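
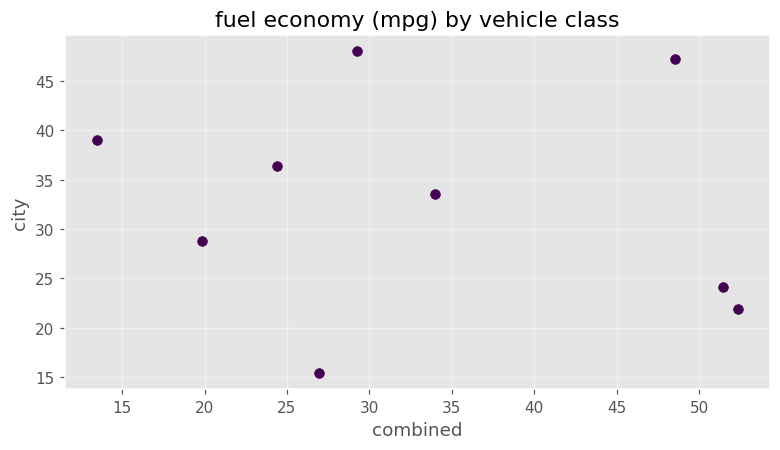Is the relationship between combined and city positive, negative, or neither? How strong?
Points are roughly uncorrelated; weak (|r| ≈ 0.2).

no clear correlation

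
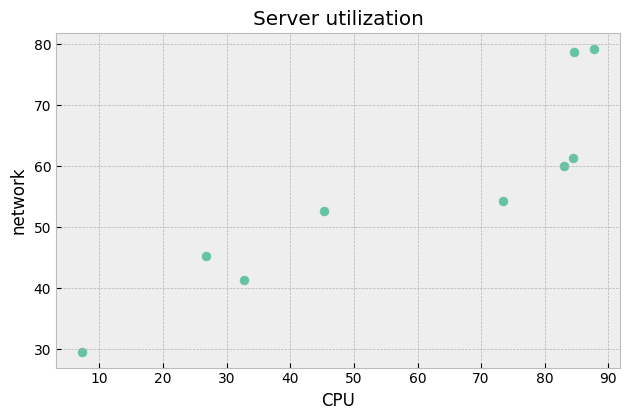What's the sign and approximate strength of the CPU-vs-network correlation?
Points are positively correlated; strong (|r| ≈ 0.9).

positive, strong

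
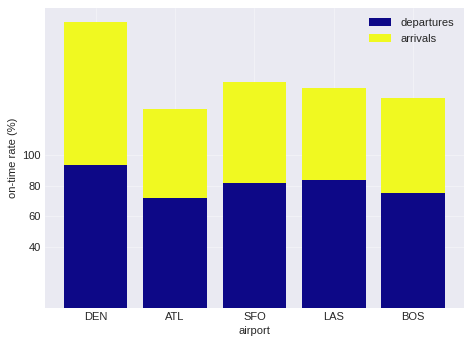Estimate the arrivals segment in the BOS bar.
≈ 60

arrivals top ≈ 140, bottom ≈ 80; segment ≈ 60.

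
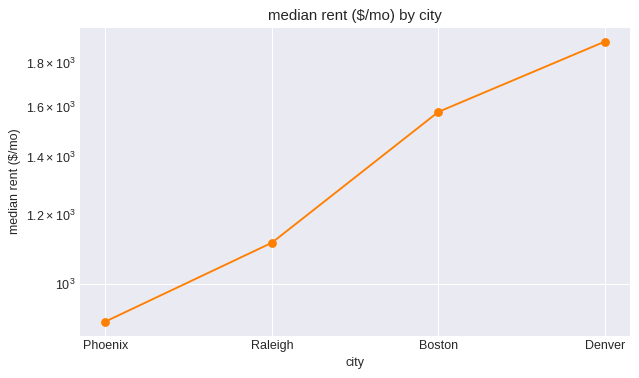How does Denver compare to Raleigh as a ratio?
≈ 1.73×

Denver ≈ 1900, Raleigh ≈ 1100; 1900/1100 ≈ 1.73.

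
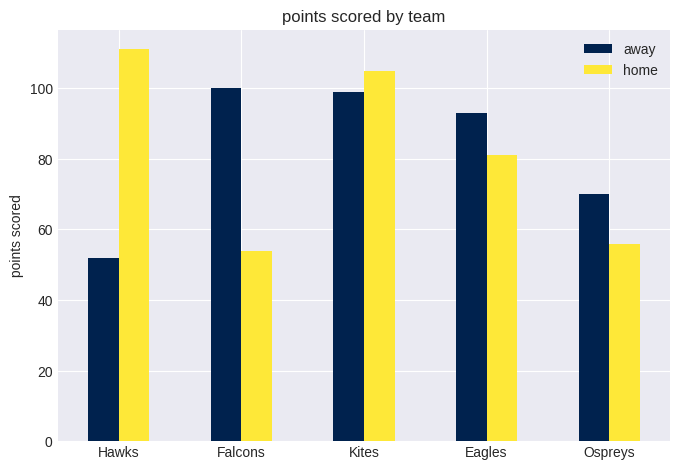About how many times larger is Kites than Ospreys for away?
≈ 1.43×

Kites ≈ 100, Ospreys ≈ 70; 100/70 ≈ 1.43.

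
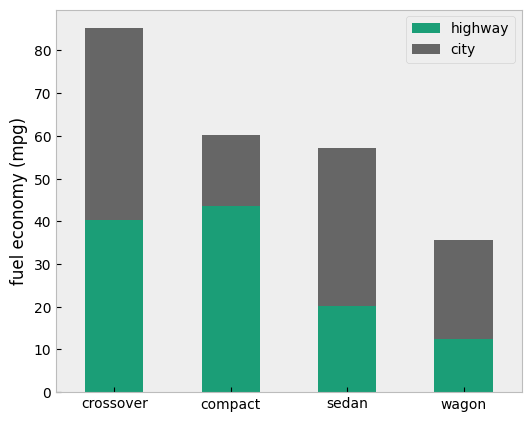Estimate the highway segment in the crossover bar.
≈ 40

highway top ≈ 40, bottom ≈ 0; segment ≈ 40.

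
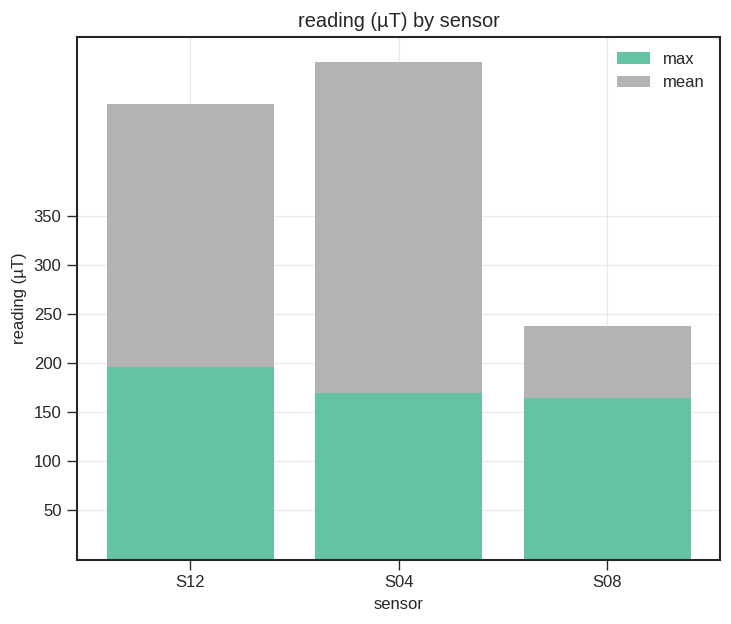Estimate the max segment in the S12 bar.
≈ 200

max top ≈ 200, bottom ≈ 0; segment ≈ 200.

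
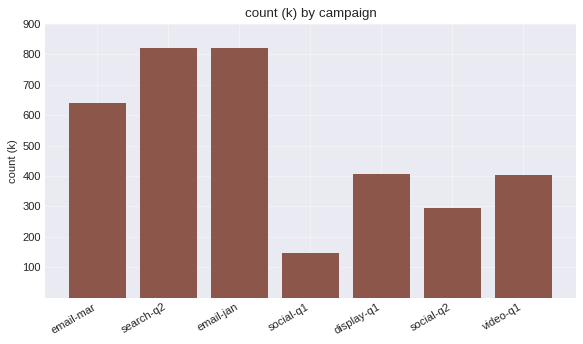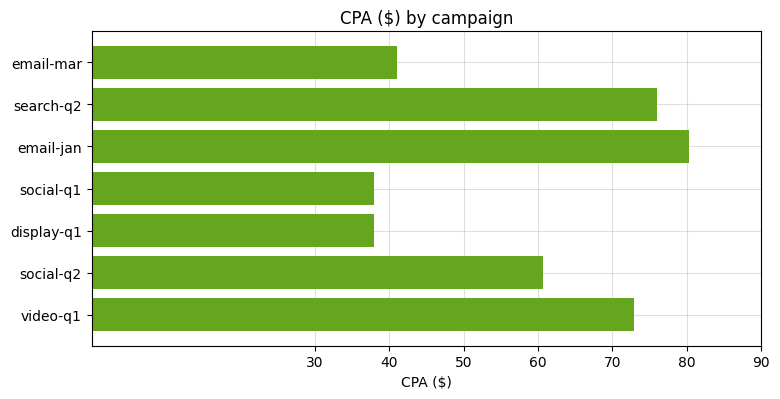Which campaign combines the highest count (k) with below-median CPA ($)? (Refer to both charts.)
email-mar

Chart 2 median CPA ($) ≈ 60; below-median campaigns: email-mar, social-q1, display-q1. Among those, email-mar has the highest count (k) (≈ 600).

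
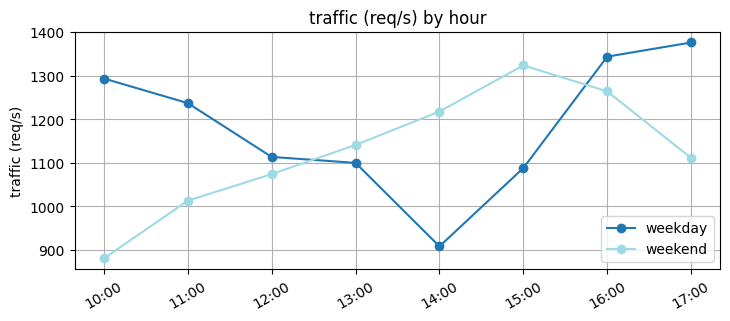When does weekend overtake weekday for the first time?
12:00: weekend ≈ 1050 vs weekday ≈ 1100 (not yet); 13:00: weekend ≈ 1150 vs weekday ≈ 1100 (first crossover).

13:00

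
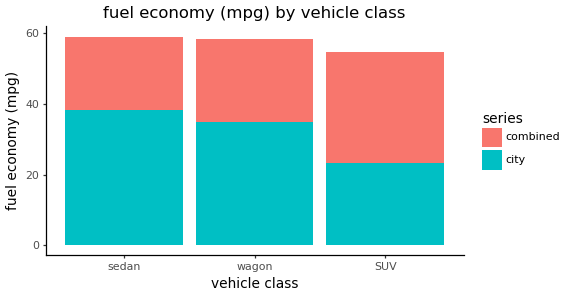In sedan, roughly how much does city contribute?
≈ 40

city top ≈ 40, bottom ≈ 0; segment ≈ 40.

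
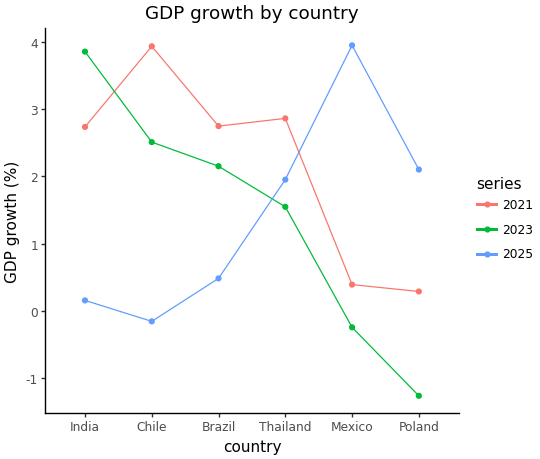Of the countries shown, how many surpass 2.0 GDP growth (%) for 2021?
4

Above 2.0: India, Chile, Brazil, Thailand.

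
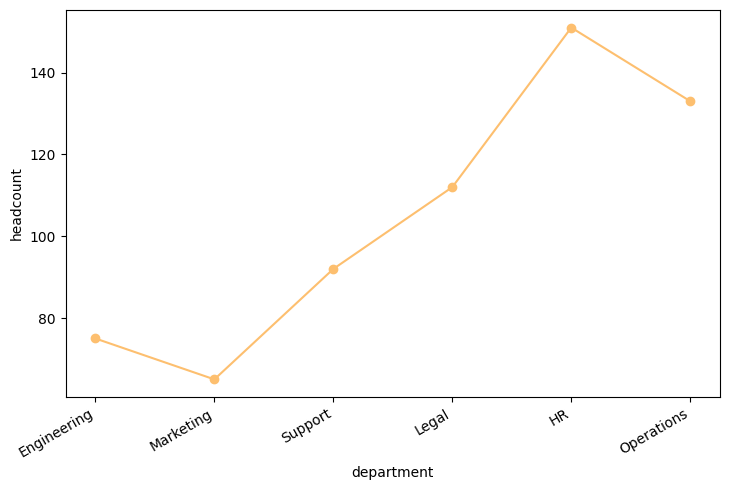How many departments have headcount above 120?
2

Above 120: HR, Operations.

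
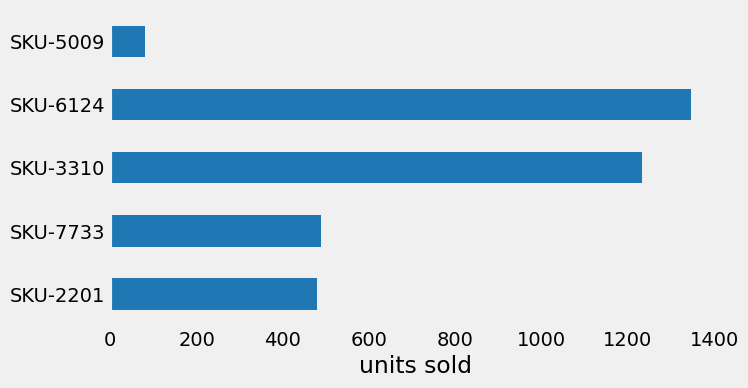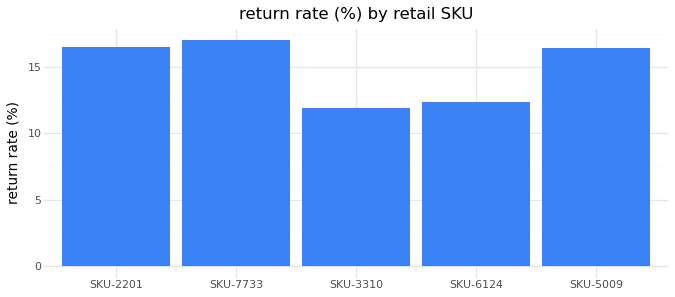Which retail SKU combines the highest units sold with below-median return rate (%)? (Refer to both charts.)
SKU-6124

Chart 2 median return rate (%) ≈ 16; below-median retail SKUs: SKU-3310, SKU-6124. Among those, SKU-6124 has the highest units sold (≈ 1400).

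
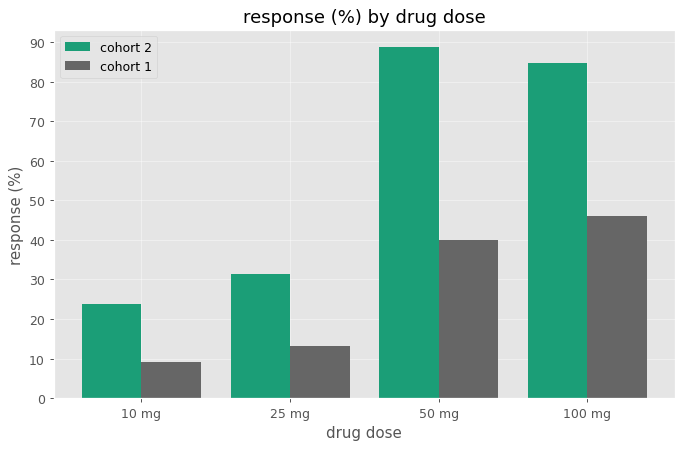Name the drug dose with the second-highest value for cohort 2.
100 mg

Top 3 for cohort 2: 50 mg ≈ 90, 100 mg ≈ 80, 25 mg ≈ 30.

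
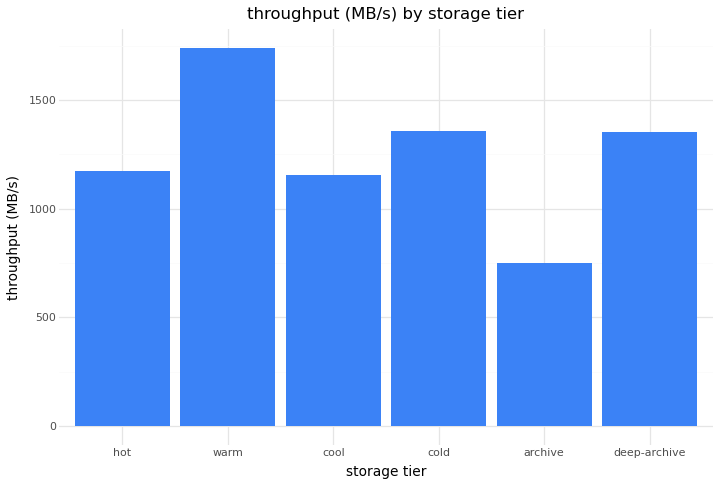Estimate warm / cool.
warm ≈ 1800, cool ≈ 1200; 1800/1200 ≈ 1.5.

≈ 1.5×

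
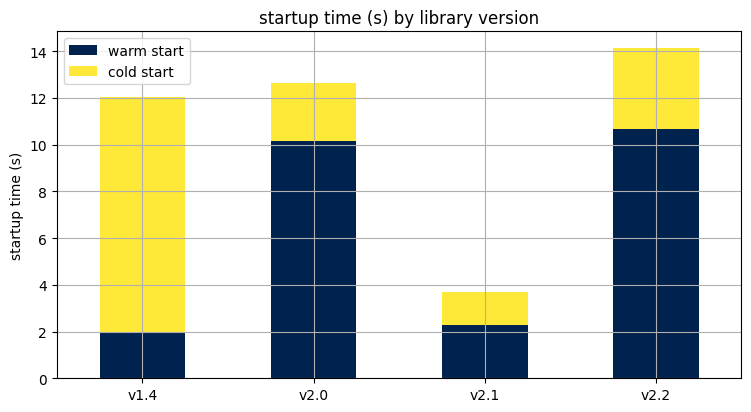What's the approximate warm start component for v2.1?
warm start top ≈ 2, bottom ≈ 0; segment ≈ 2.

≈ 2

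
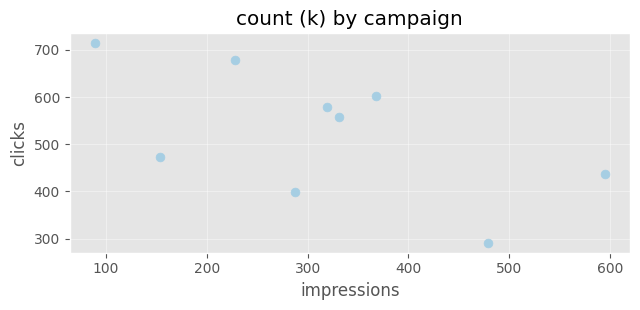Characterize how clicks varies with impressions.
Points are negatively correlated; moderate (|r| ≈ 0.6).

negative, moderate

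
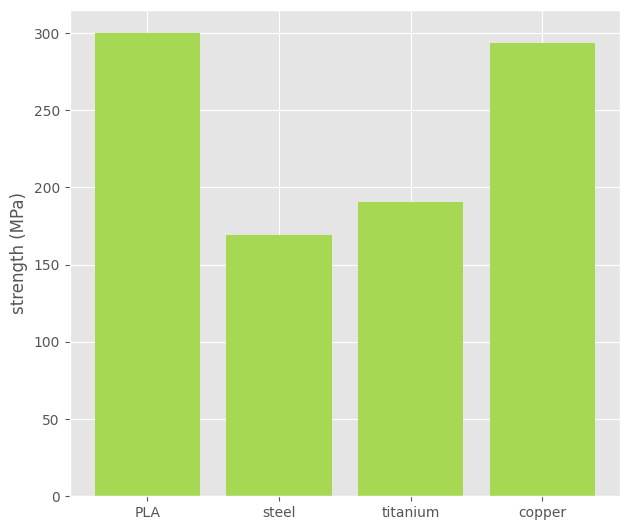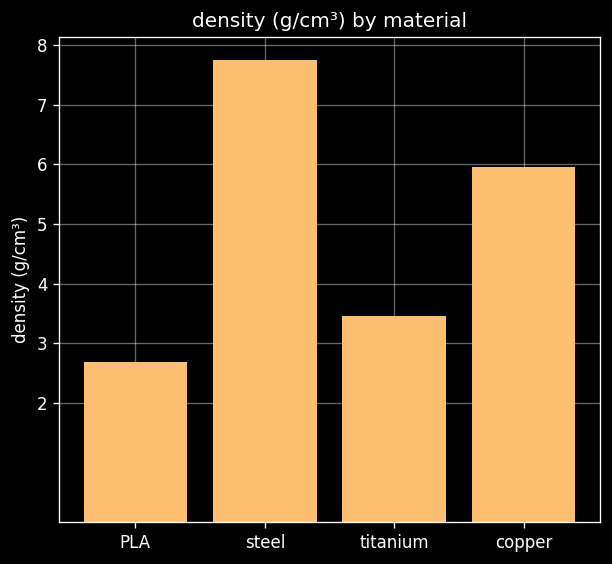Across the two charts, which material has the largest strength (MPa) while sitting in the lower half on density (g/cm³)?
PLA

Chart 2 median density (g/cm³) ≈ 5; below-median materials: PLA, titanium. Among those, PLA has the highest strength (MPa) (≈ 300).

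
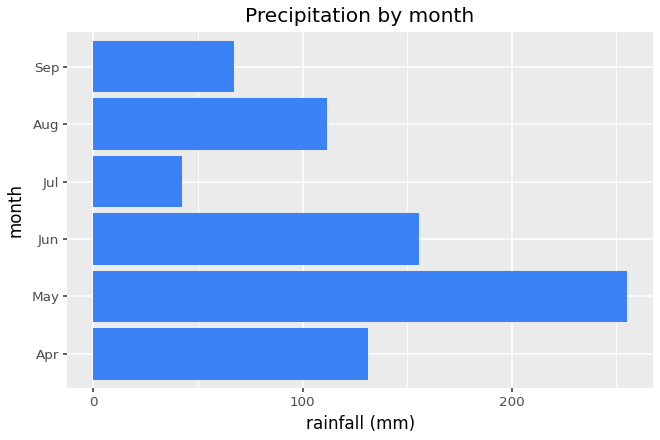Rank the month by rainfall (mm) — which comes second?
Jun

Top 3: May ≈ 250, Jun ≈ 150, Apr ≈ 125.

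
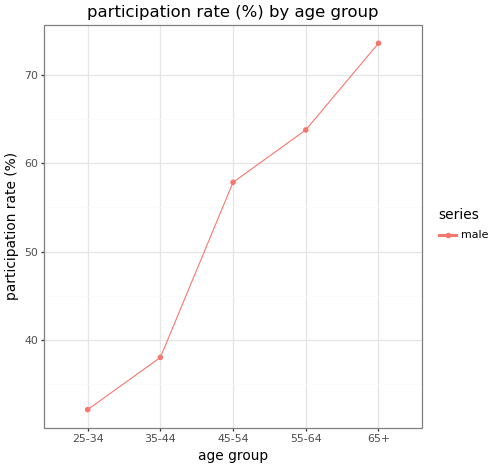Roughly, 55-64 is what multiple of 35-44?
55-64 ≈ 65, 35-44 ≈ 40; 65/40 ≈ 1.62.

≈ 1.62×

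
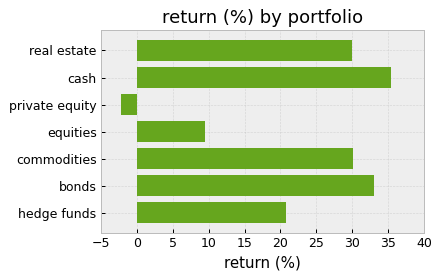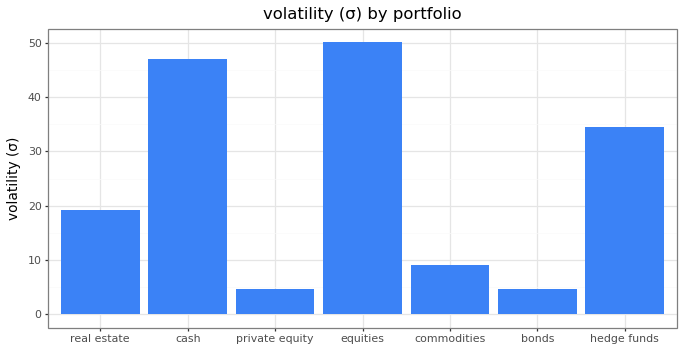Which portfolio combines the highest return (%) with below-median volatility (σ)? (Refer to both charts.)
bonds

Chart 2 median volatility (σ) ≈ 20; below-median portfolios: private equity, commodities, bonds. Among those, bonds has the highest return (%) (≈ 35).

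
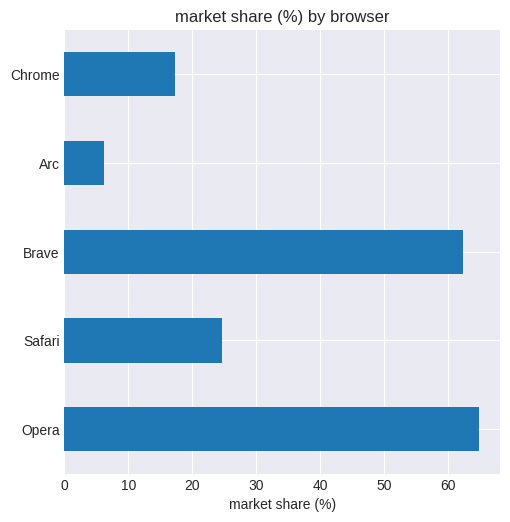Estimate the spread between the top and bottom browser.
Max Opera ≈ 60, min Arc ≈ 10; range ≈ 50.

≈ 50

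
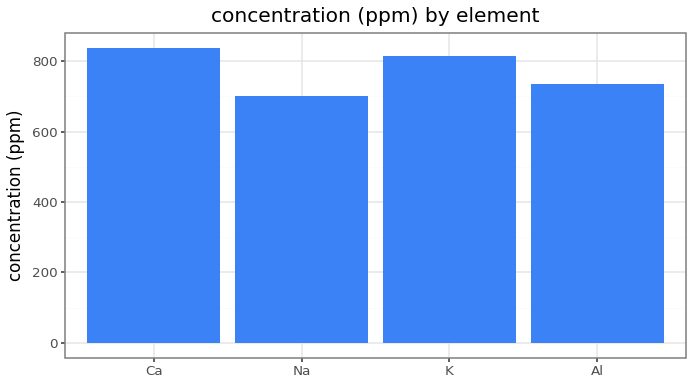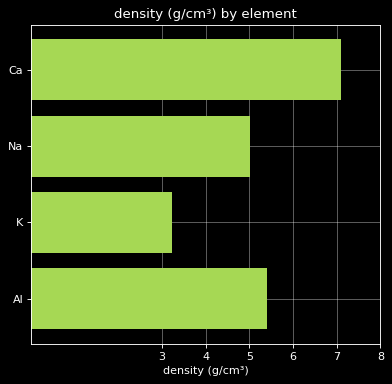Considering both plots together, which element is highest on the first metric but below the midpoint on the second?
Chart 2 median density (g/cm³) ≈ 5; below-median elements: Na, K. Among those, K has the highest concentration (ppm) (≈ 800).

K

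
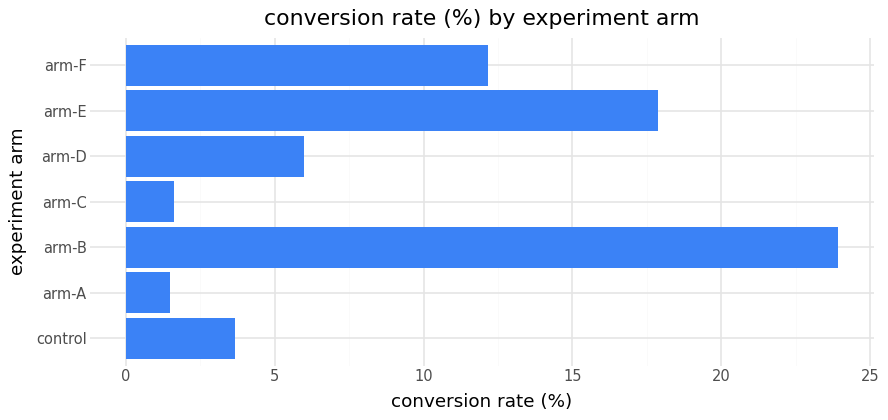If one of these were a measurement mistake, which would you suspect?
arm-B ≈ 24; the rest sit between ≈ 2 and ≈ 18.

arm-B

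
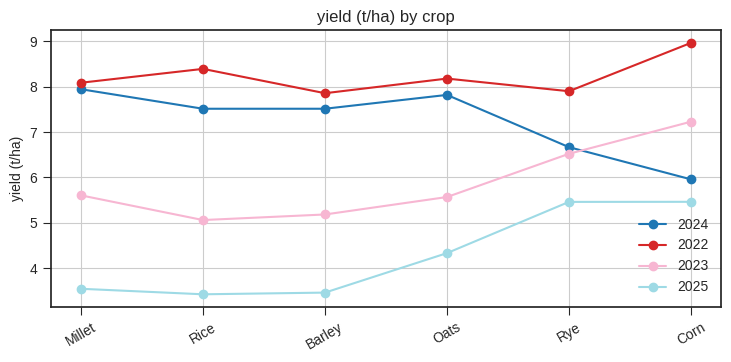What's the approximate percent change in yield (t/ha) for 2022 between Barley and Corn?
≈ +12.5%

Barley ≈ 8.0, Corn ≈ 9.0; (9.0 − 8.0) / 8.0 ≈ +12.5%.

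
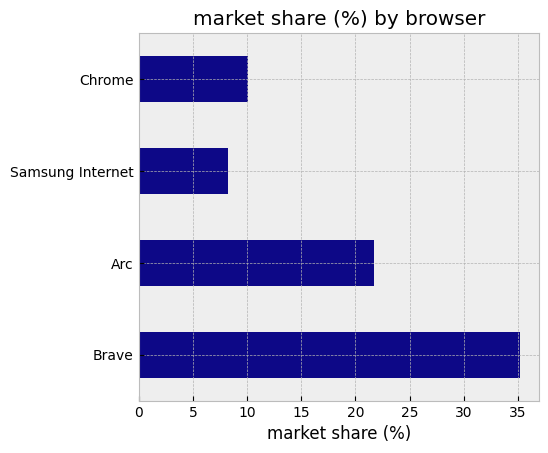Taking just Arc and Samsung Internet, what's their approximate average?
≈ 15

(20 + 10) / 2 ≈ 15.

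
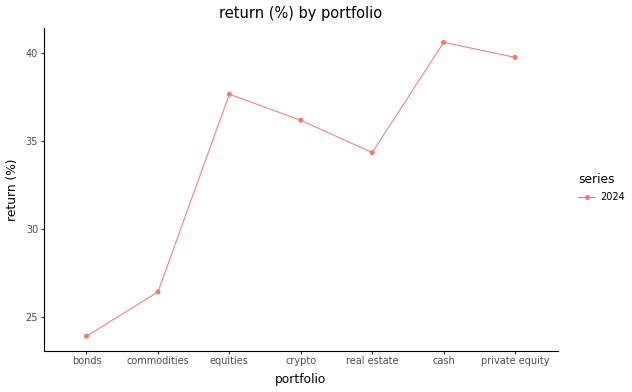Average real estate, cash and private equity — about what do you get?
(34 + 40 + 40) / 3 ≈ 38.

≈ 38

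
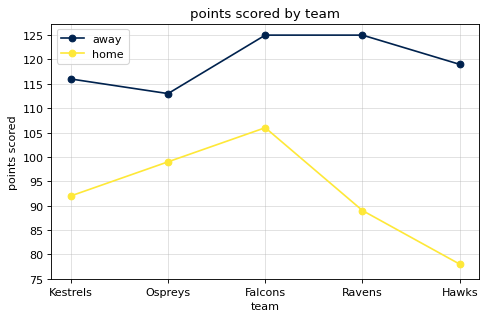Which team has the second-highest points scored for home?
Ospreys

Top 3 for home: Falcons ≈ 105, Ospreys ≈ 100, Kestrels ≈ 90.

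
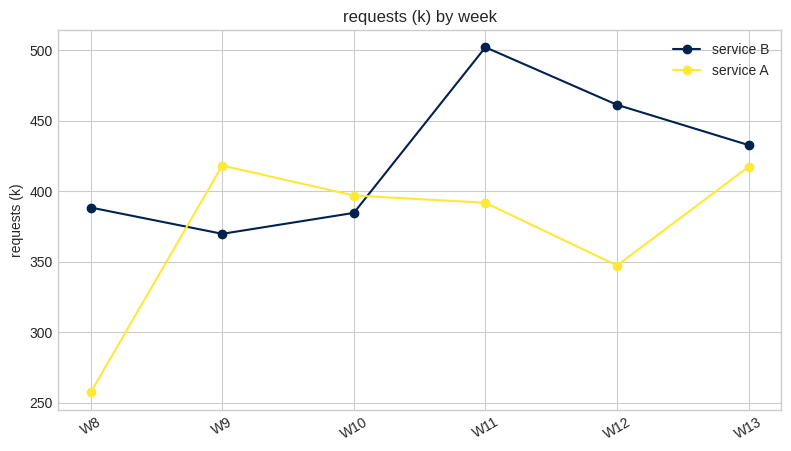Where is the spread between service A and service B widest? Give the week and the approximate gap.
W8, ≈ 150 k

W8: service A ≈ 250, service B ≈ 400 → gap ≈ 150. Next-largest (W12) is only ≈ 100.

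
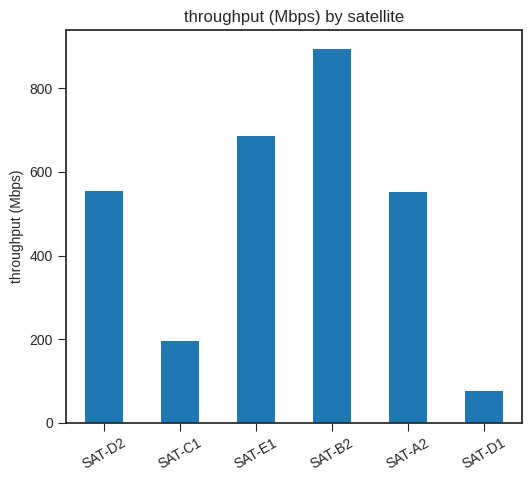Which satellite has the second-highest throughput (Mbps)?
SAT-E1

Top 3: SAT-B2 ≈ 900, SAT-E1 ≈ 700, SAT-D2 ≈ 600.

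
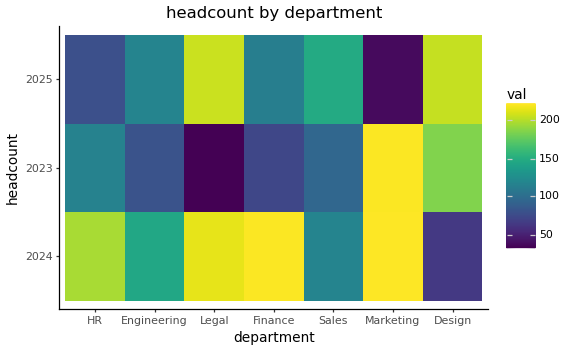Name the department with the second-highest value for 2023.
Design

Top 3 for 2023: Marketing ≈ 220, Design ≈ 180, HR ≈ 120.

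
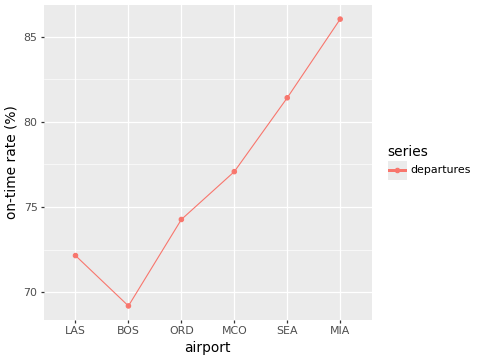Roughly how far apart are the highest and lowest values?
Max MIA ≈ 86, min BOS ≈ 70; range ≈ 16.

≈ 16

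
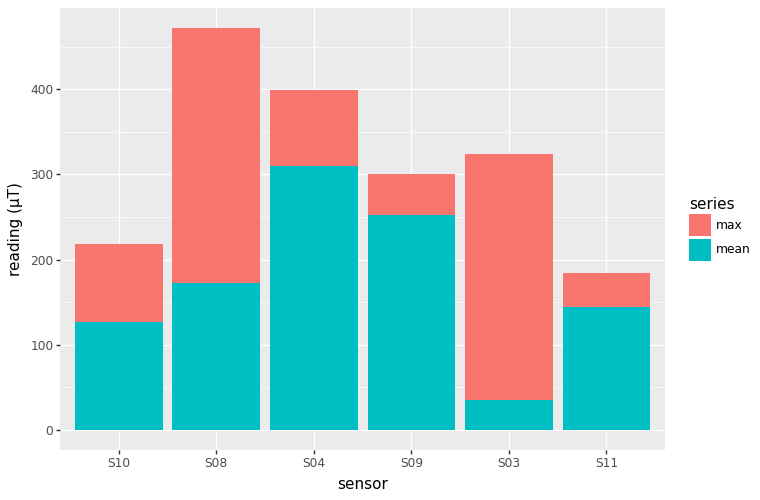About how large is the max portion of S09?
max top ≈ 300, bottom ≈ 250; segment ≈ 50.

≈ 50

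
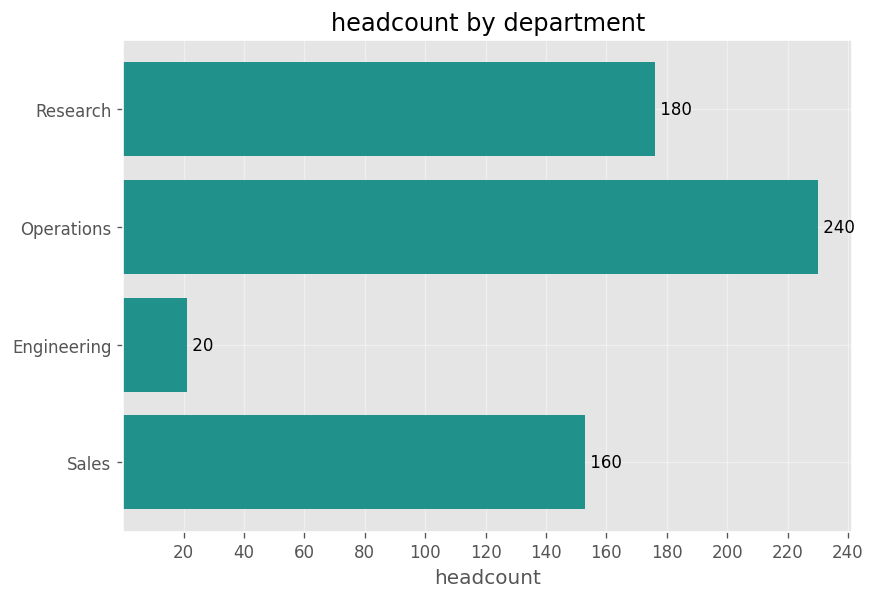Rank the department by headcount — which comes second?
Research

Top 3: Operations ≈ 240, Research ≈ 180, Sales ≈ 160.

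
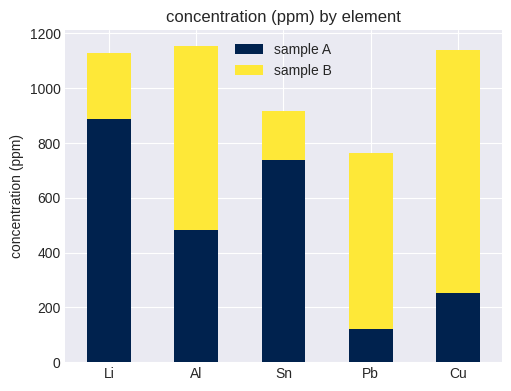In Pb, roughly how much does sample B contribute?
sample B top ≈ 800, bottom ≈ 100; segment ≈ 700.

≈ 700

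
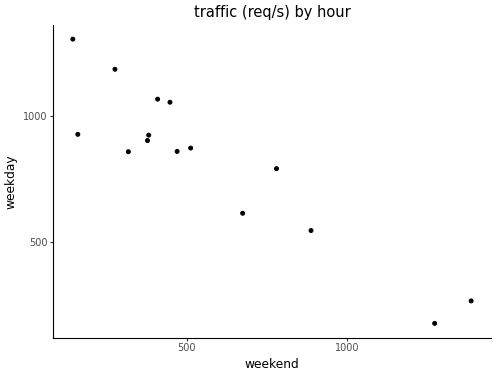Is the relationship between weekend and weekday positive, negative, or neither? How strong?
Points are negatively correlated; strong (|r| ≈ 0.9).

negative, strong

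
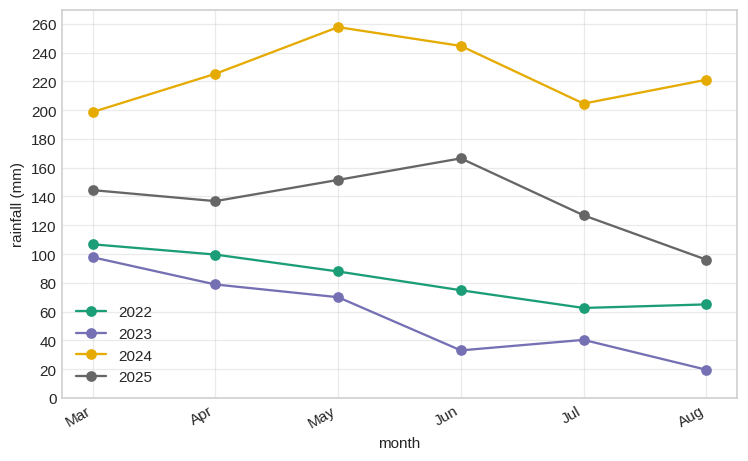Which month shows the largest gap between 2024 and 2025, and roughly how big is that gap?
Aug, ≈ 120 mm

Aug: 2024 ≈ 220, 2025 ≈ 100 → gap ≈ 120. Next-largest (May) is only ≈ 100.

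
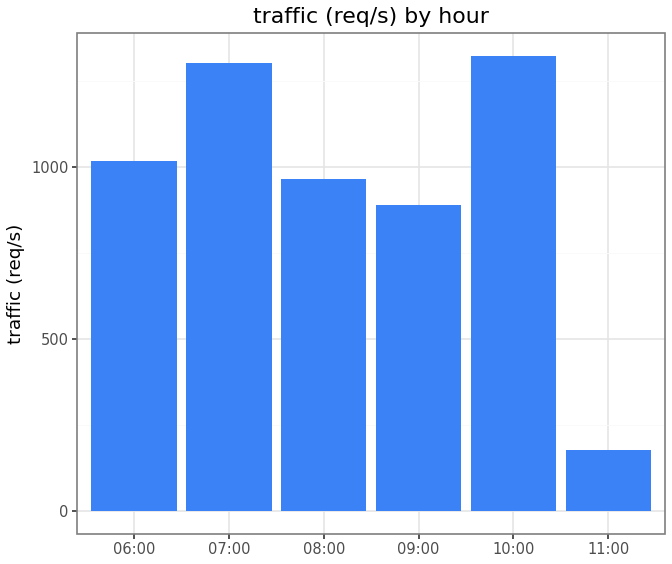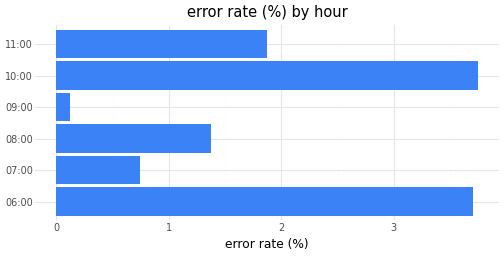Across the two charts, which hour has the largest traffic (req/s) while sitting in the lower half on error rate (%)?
Chart 2 median error rate (%) ≈ 1.5; below-median hours: 07:00, 08:00, 09:00. Among those, 07:00 has the highest traffic (req/s) (≈ 1400).

07:00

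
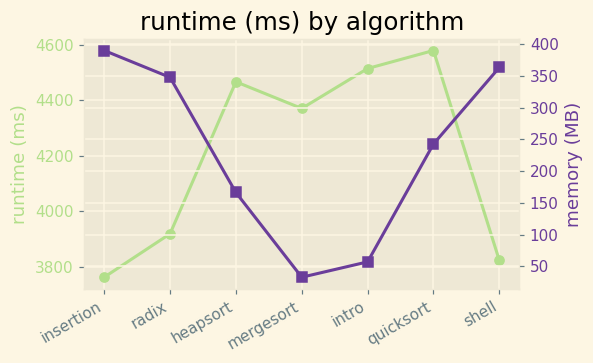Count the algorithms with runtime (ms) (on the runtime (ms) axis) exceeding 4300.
4

Above 4300: heapsort, mergesort, intro, quicksort.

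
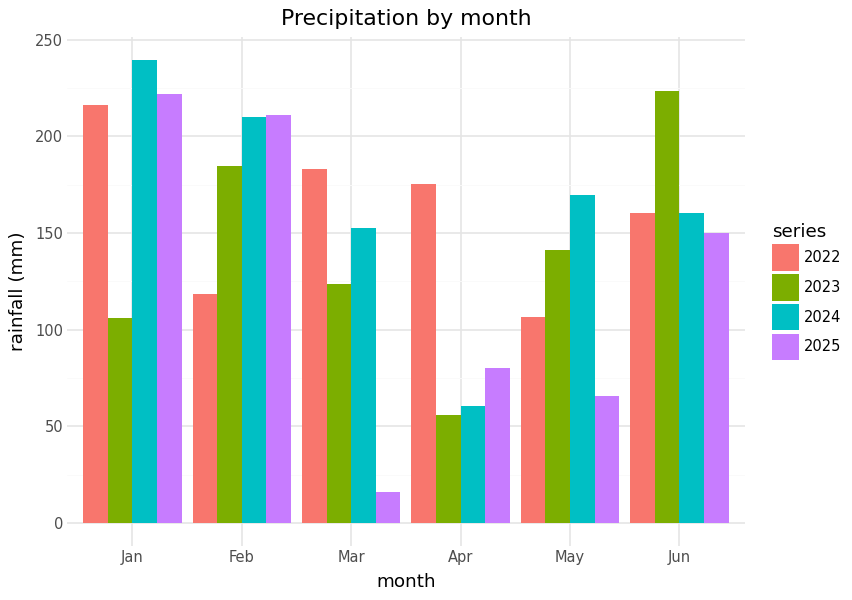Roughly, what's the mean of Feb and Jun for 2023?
(180 + 220) / 2 ≈ 200.

≈ 200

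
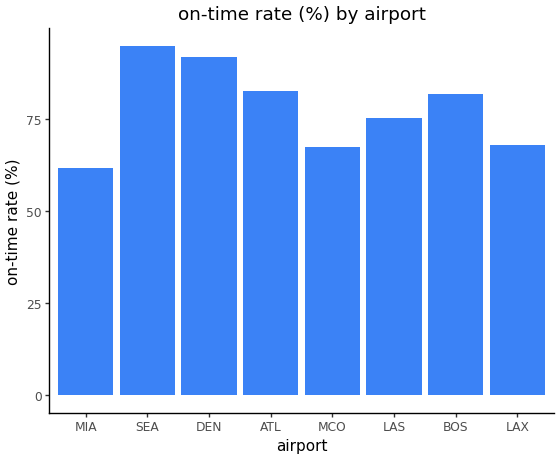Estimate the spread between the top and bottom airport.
≈ 30

Max SEA ≈ 90, min MIA ≈ 60; range ≈ 30.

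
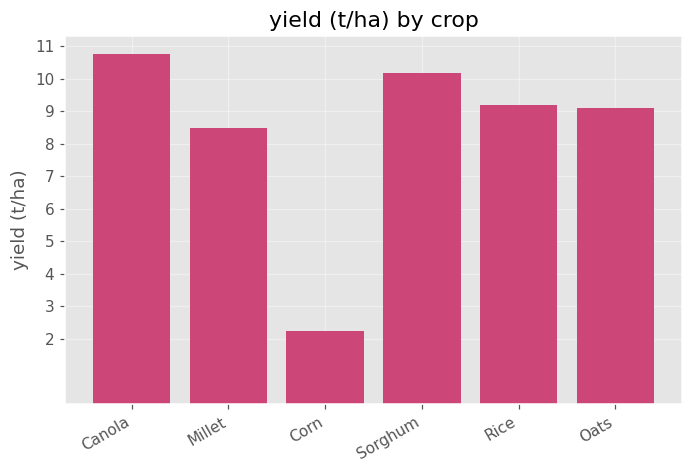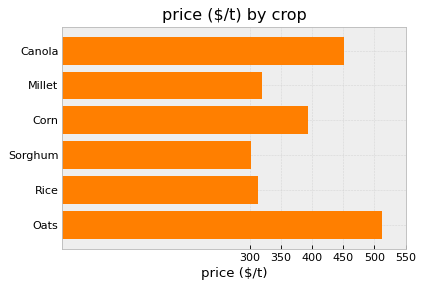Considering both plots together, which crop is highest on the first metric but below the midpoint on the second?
Chart 2 median price ($/t) ≈ 350; below-median crops: Millet, Sorghum, Rice. Among those, Sorghum has the highest yield (t/ha) (≈ 10).

Sorghum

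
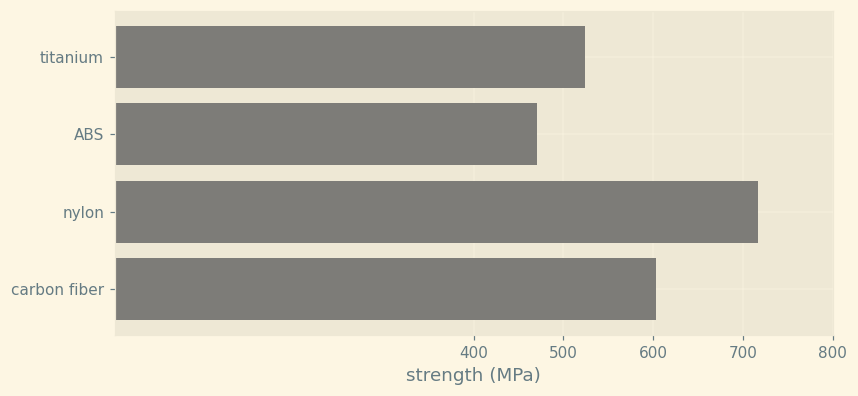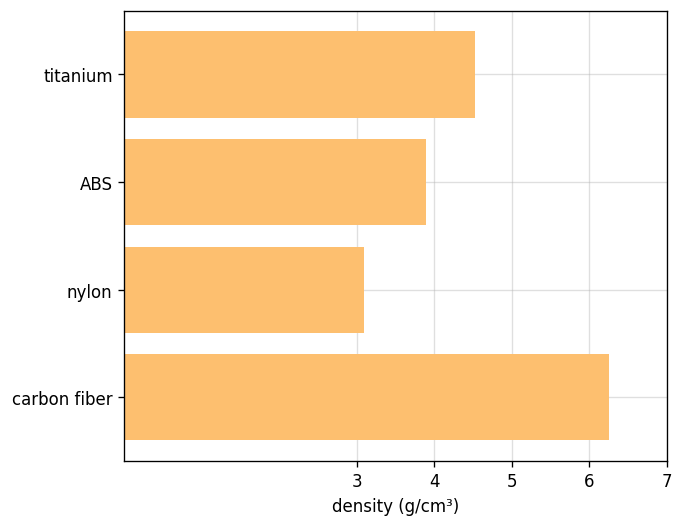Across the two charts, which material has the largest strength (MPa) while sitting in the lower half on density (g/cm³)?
nylon

Chart 2 median density (g/cm³) ≈ 4; below-median materials: ABS, nylon. Among those, nylon has the highest strength (MPa) (≈ 700).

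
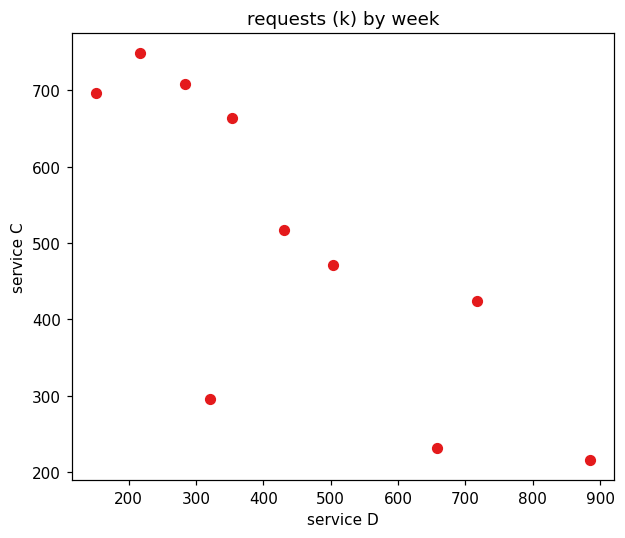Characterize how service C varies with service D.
Points are negatively correlated; strong (|r| ≈ 0.8).

negative, strong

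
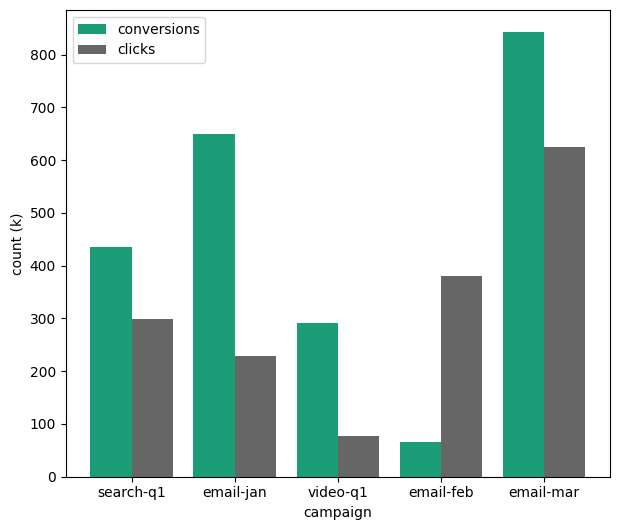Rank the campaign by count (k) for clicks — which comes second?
Top 3 for clicks: email-mar ≈ 600, email-feb ≈ 400, search-q1 ≈ 300.

email-feb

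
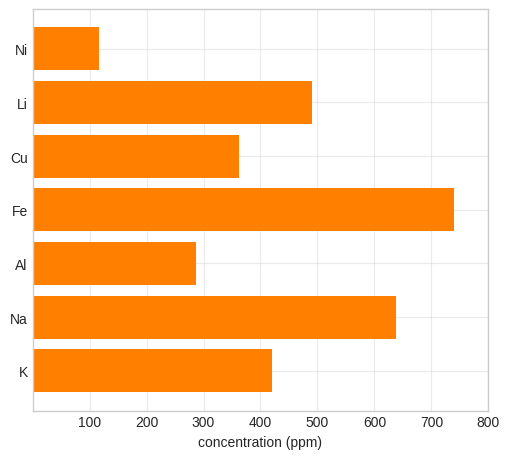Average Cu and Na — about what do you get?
≈ 500

(400 + 600) / 2 ≈ 500.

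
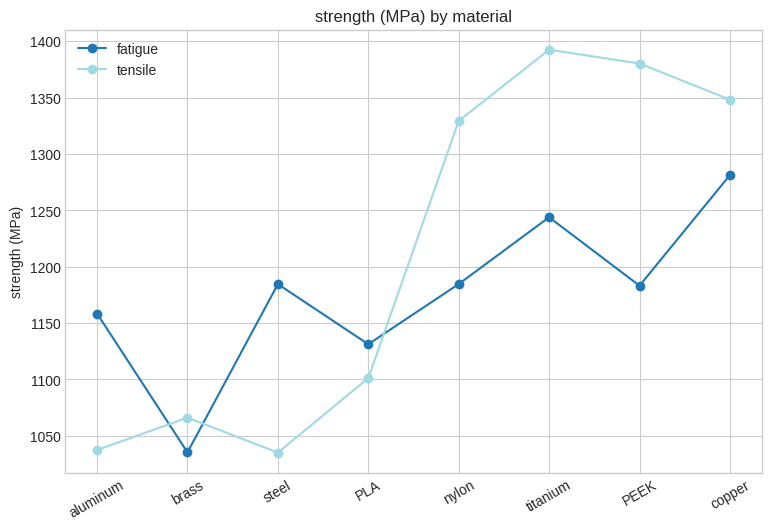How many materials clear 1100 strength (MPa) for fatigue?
Above 1100: aluminum, steel, PLA, nylon, titanium, PEEK, copper.

7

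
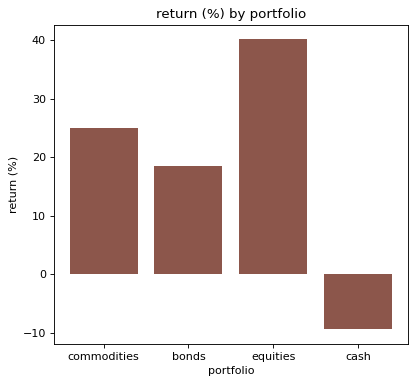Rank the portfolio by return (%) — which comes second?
Top 3: equities ≈ 40, commodities ≈ 25, bonds ≈ 20.

commodities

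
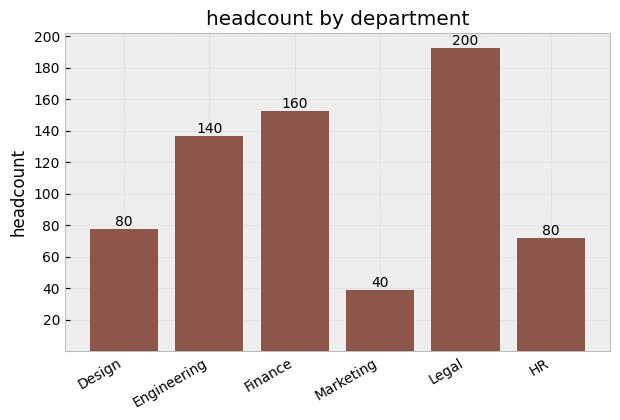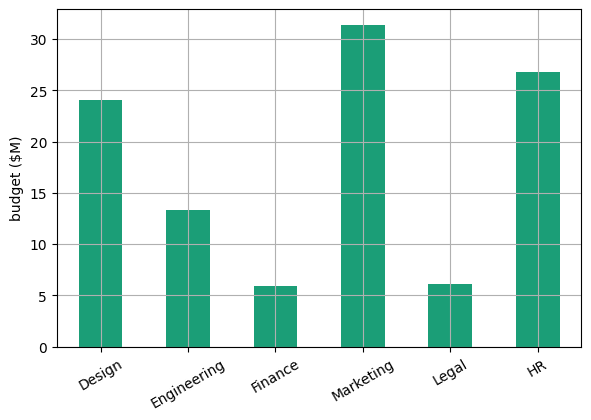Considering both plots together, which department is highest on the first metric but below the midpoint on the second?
Chart 2 median budget ($M) ≈ 20; below-median departments: Engineering, Finance, Legal. Among those, Legal has the highest headcount (≈ 200).

Legal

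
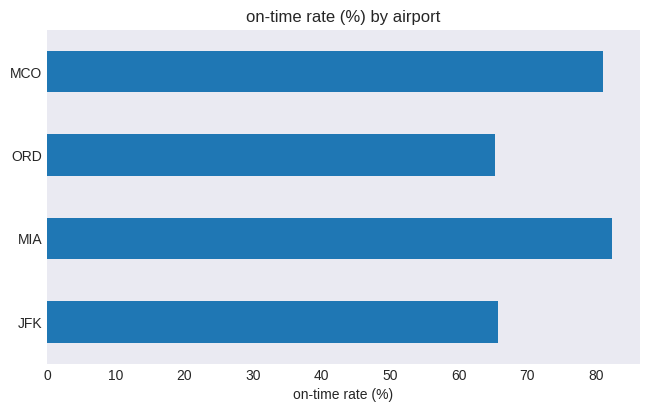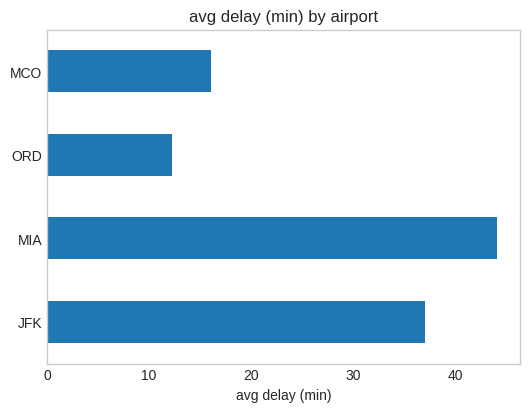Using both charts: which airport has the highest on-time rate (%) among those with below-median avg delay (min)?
Chart 2 median avg delay (min) ≈ 25; below-median airports: ORD, MCO. Among those, MCO has the highest on-time rate (%) (≈ 80).

MCO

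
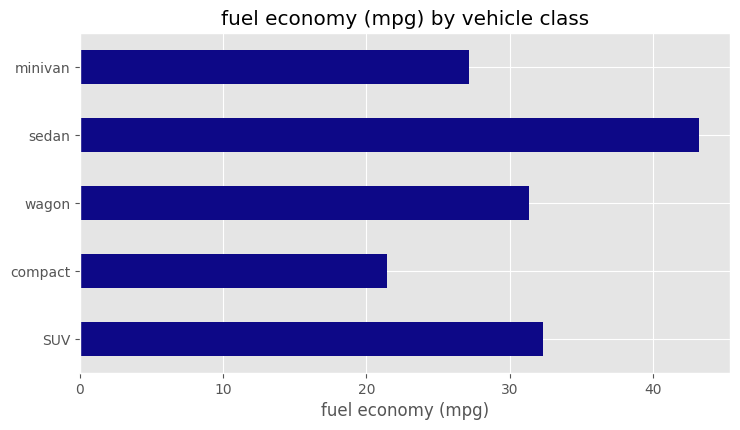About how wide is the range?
Max sedan ≈ 45, min compact ≈ 20; range ≈ 25.

≈ 25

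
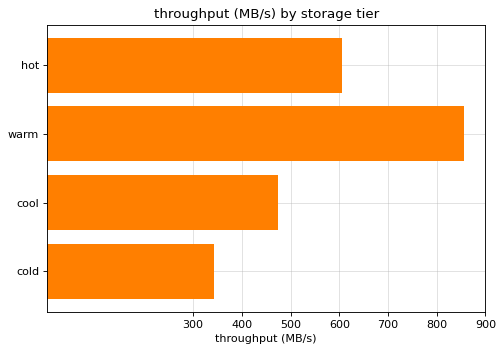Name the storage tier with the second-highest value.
Top 3: warm ≈ 900, hot ≈ 600, cool ≈ 500.

hot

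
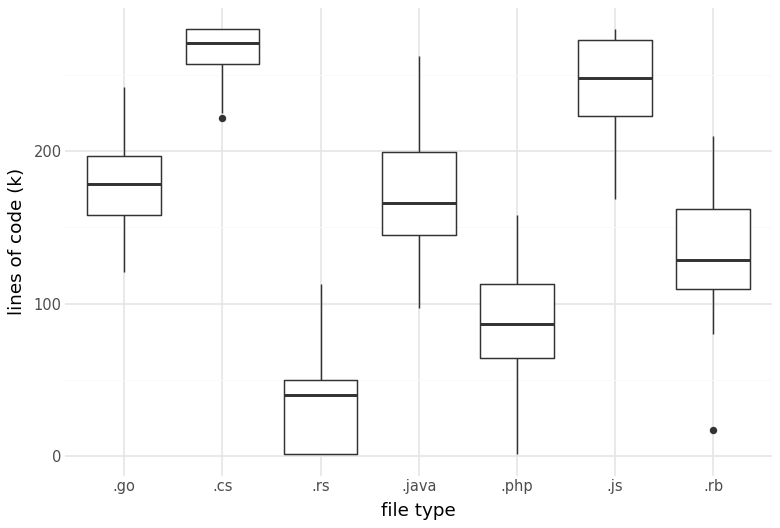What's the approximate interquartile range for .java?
Q3 ≈ 200, Q1 ≈ 150; IQR ≈ 50.

≈ 50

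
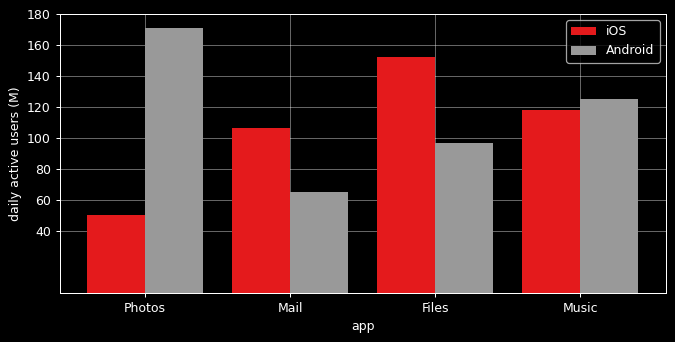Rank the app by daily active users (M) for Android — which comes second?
Top 3 for Android: Photos ≈ 180, Music ≈ 120, Files ≈ 100.

Music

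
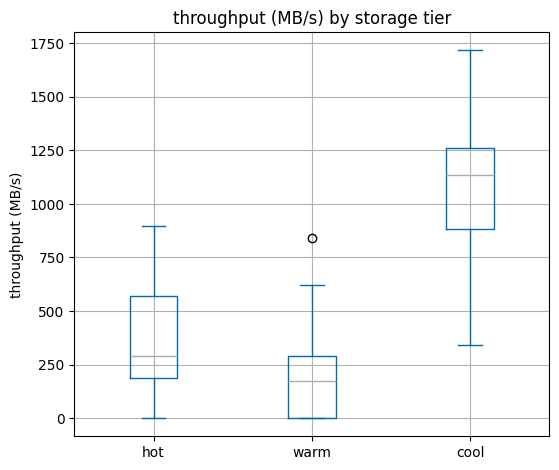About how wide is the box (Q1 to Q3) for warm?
≈ 300

Q3 ≈ 300, Q1 ≈ 0; IQR ≈ 300.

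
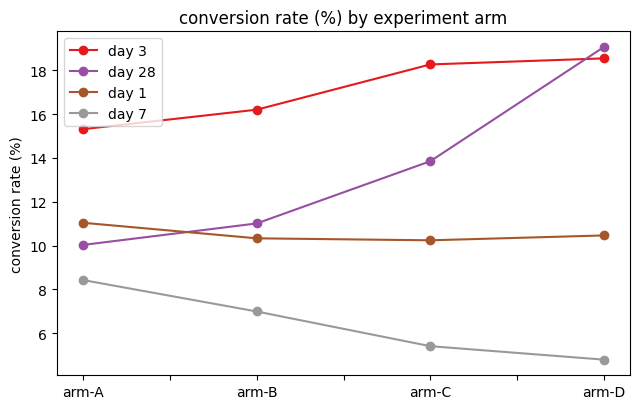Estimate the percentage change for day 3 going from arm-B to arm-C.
arm-B ≈ 16, arm-C ≈ 18; (18 − 16) / 16 ≈ +12.5%.

≈ +12.5%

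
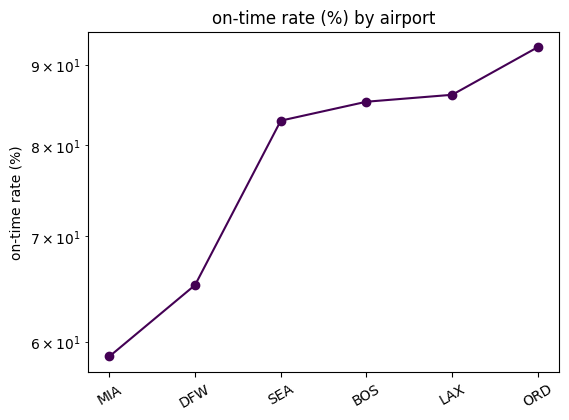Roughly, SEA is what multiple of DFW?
SEA ≈ 85, DFW ≈ 65; 85/65 ≈ 1.31.

≈ 1.31×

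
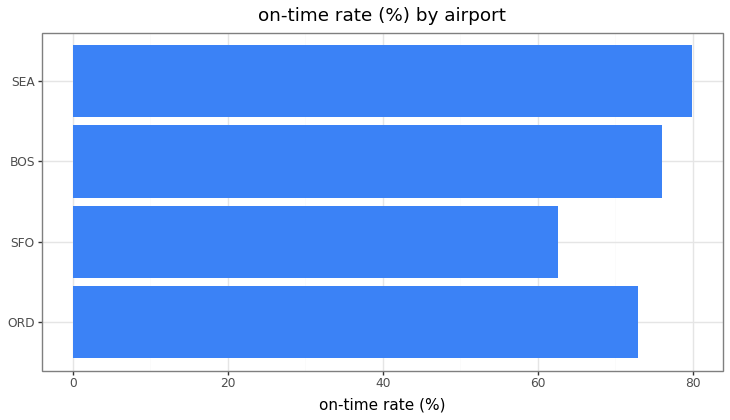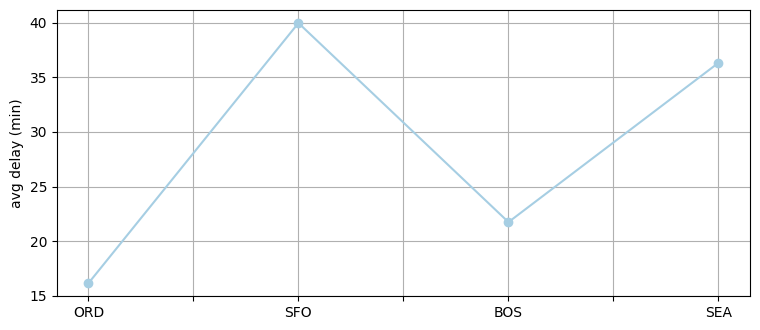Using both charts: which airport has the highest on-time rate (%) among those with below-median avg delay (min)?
Chart 2 median avg delay (min) ≈ 30; below-median airports: ORD, BOS. Among those, BOS has the highest on-time rate (%) (≈ 80).

BOS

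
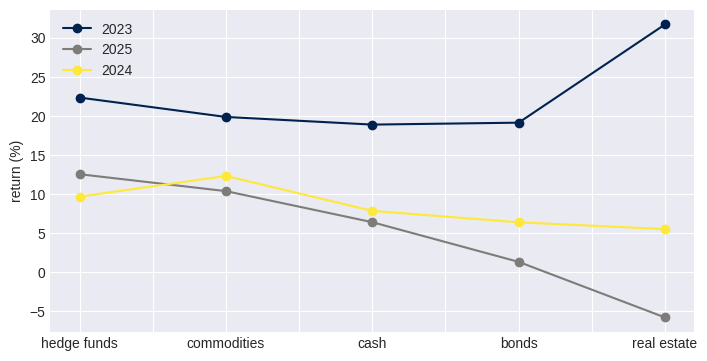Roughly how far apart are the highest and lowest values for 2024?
≈ 5

Max commodities ≈ 10, min real estate ≈ 5; range ≈ 5.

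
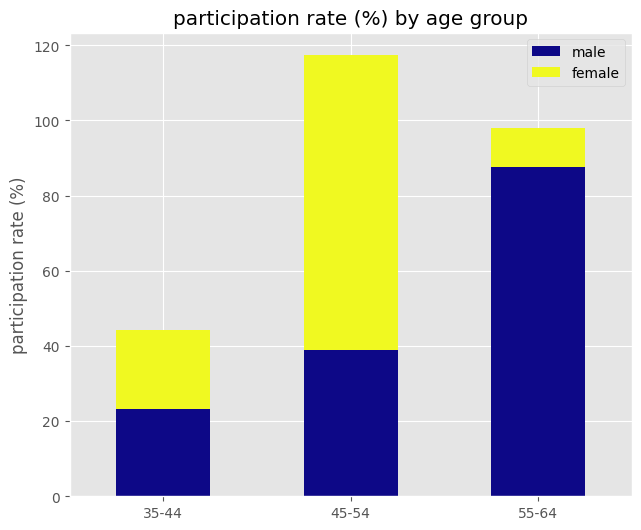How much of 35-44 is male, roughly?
≈ 20

male top ≈ 20, bottom ≈ 0; segment ≈ 20.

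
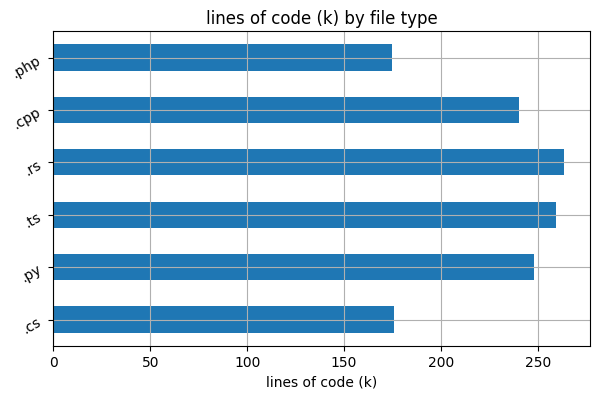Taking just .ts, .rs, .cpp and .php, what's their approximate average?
≈ 238

(250 + 275 + 250 + 175) / 4 ≈ 238.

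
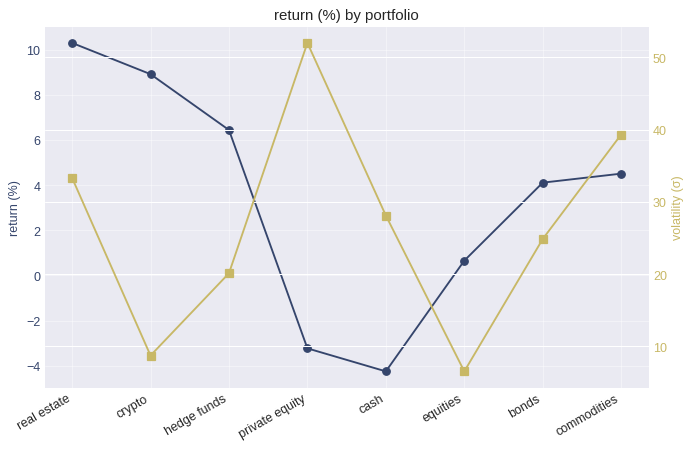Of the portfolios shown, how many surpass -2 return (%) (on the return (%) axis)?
6

Above -2: real estate, crypto, hedge funds, equities, bonds, commodities.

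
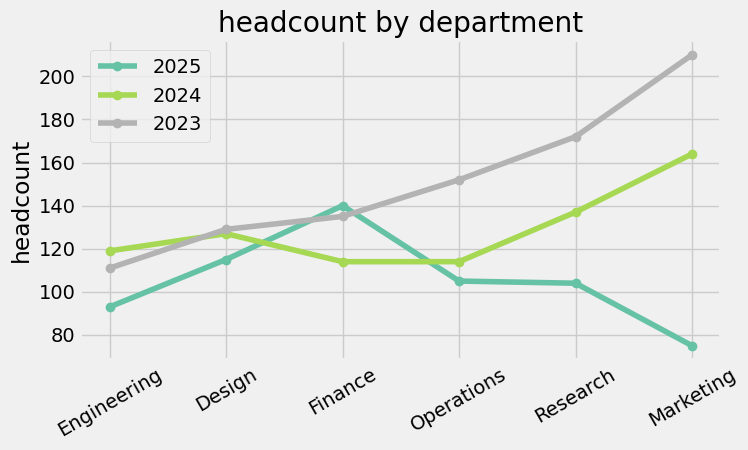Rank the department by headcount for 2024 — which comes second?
Research

Top 3 for 2024: Marketing ≈ 160, Research ≈ 140, Design ≈ 120.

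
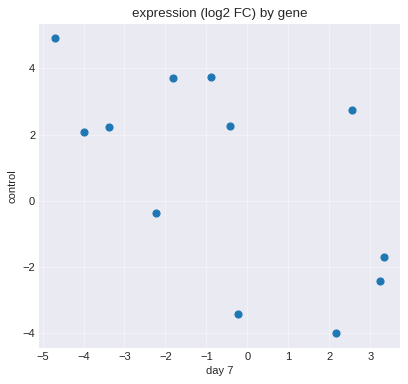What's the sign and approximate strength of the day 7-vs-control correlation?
Points are negatively correlated; moderate (|r| ≈ 0.6).

negative, moderate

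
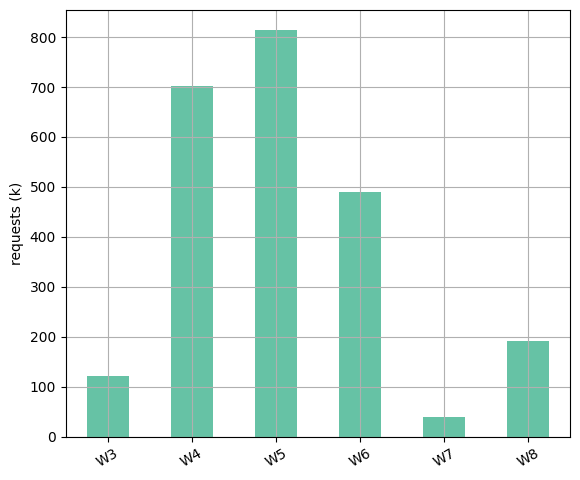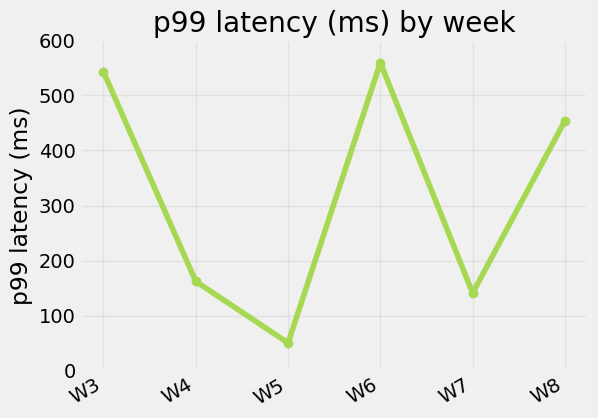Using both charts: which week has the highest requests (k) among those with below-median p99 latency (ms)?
Chart 2 median p99 latency (ms) ≈ 300; below-median weeks: W4, W5, W7. Among those, W5 has the highest requests (k) (≈ 800).

W5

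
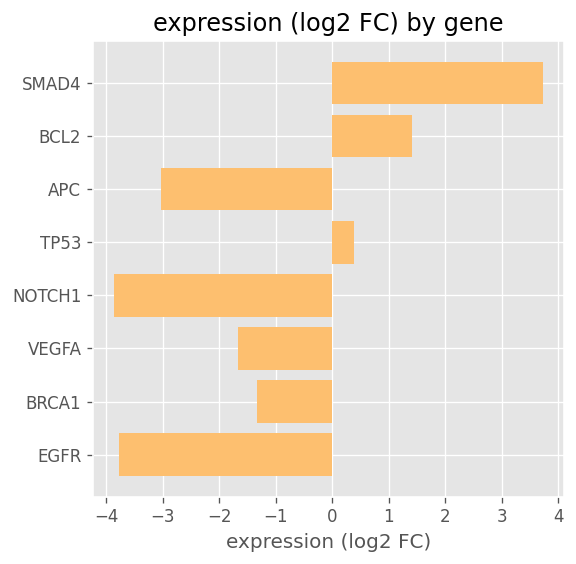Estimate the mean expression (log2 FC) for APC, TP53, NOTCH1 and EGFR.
(-3 + 0 + -4 + -4) / 4 ≈ -3.

≈ -3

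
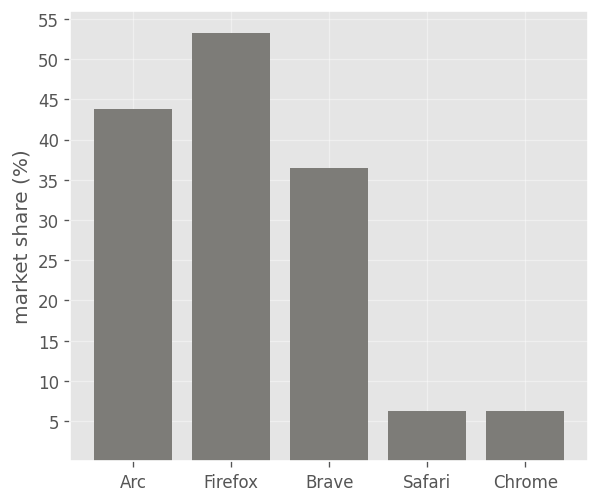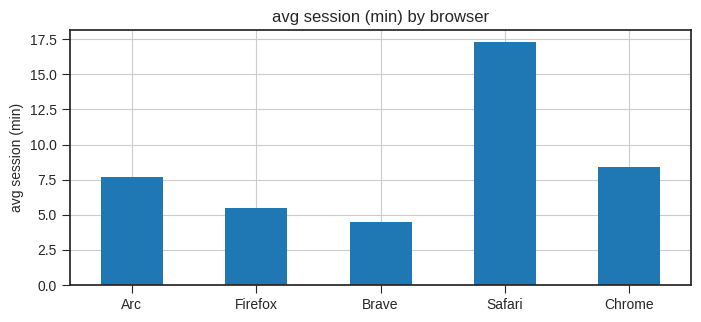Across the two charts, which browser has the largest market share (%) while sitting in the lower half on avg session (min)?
Firefox

Chart 2 median avg session (min) ≈ 8; below-median browsers: Firefox, Brave. Among those, Firefox has the highest market share (%) (≈ 55).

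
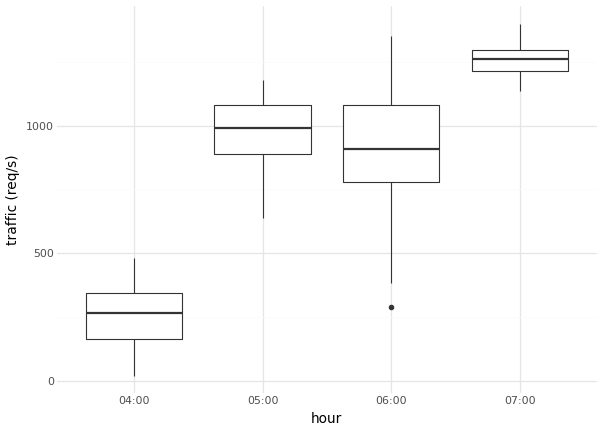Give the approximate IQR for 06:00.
≈ 300

Q3 ≈ 1100, Q1 ≈ 800; IQR ≈ 300.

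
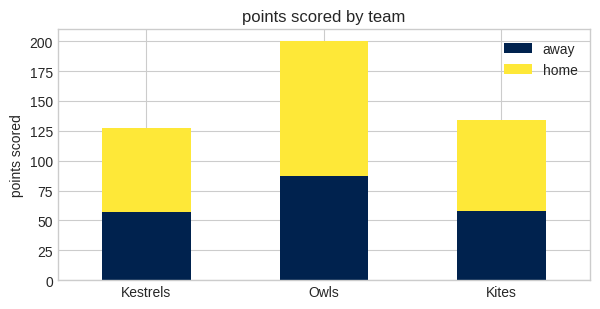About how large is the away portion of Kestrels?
≈ 60

away top ≈ 60, bottom ≈ 0; segment ≈ 60.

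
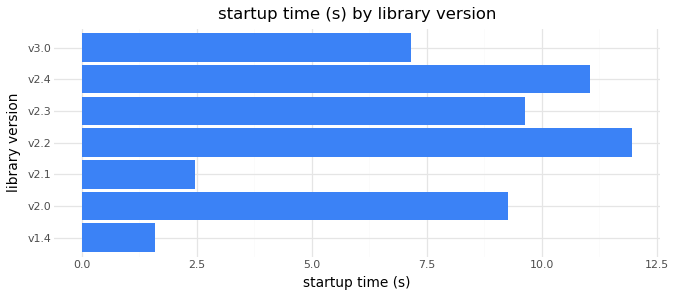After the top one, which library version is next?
Top 3: v2.2 ≈ 12, v2.4 ≈ 11, v2.3 ≈ 10.

v2.4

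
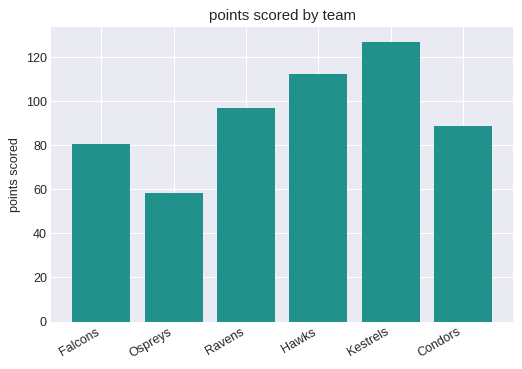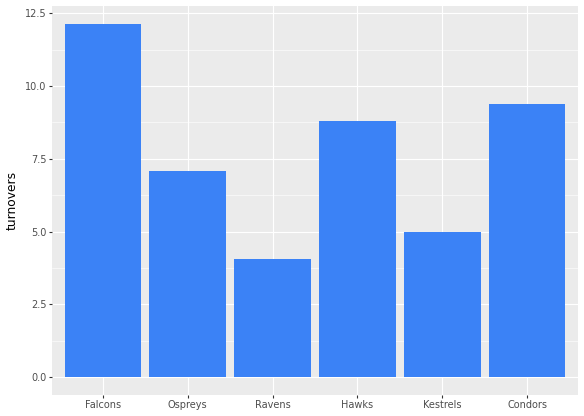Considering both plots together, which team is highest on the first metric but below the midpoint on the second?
Chart 2 median turnovers ≈ 8; below-median teams: Ospreys, Ravens, Kestrels. Among those, Kestrels has the highest points scored (≈ 120).

Kestrels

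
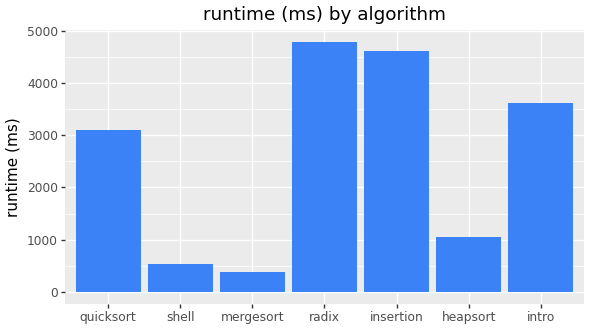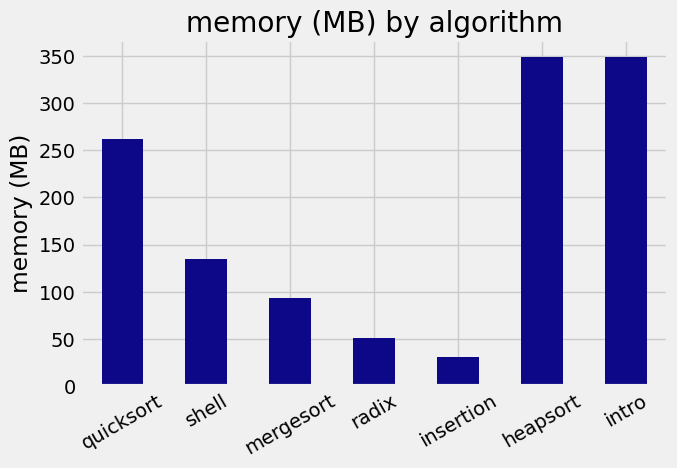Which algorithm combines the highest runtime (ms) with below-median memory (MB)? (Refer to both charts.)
Chart 2 median memory (MB) ≈ 150; below-median algorithms: mergesort, radix, insertion. Among those, radix has the highest runtime (ms) (≈ 5000).

radix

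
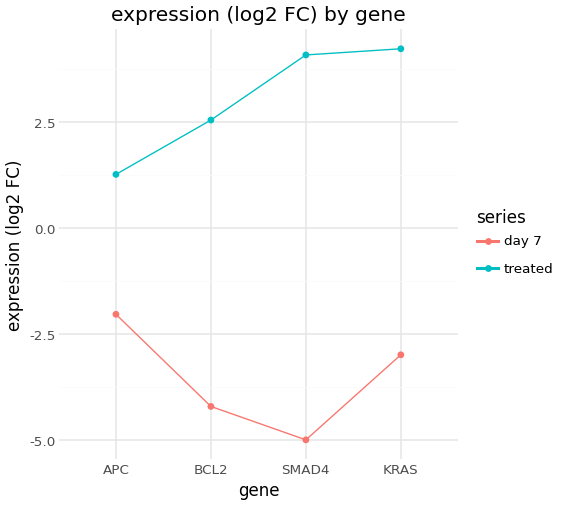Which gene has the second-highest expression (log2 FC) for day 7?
KRAS

Top 3 for day 7: APC ≈ -2, KRAS ≈ -3, BCL2 ≈ -4.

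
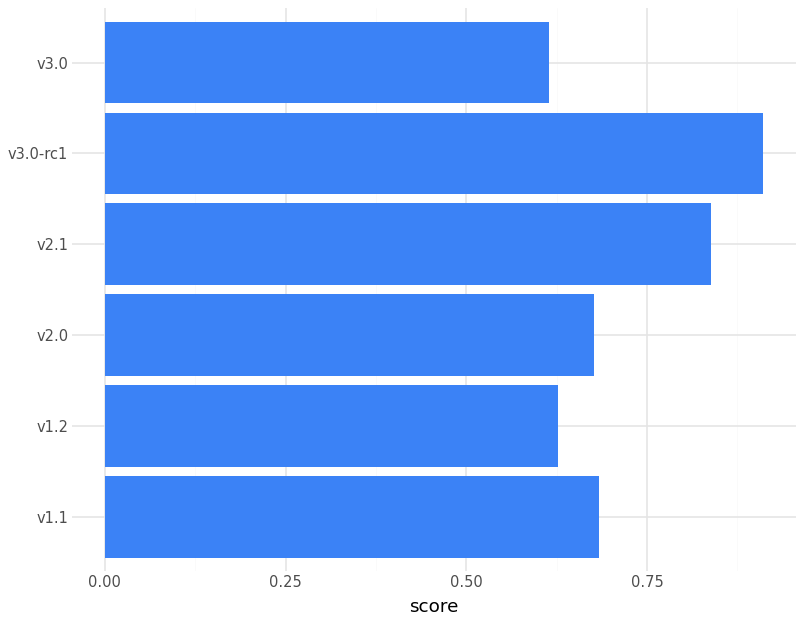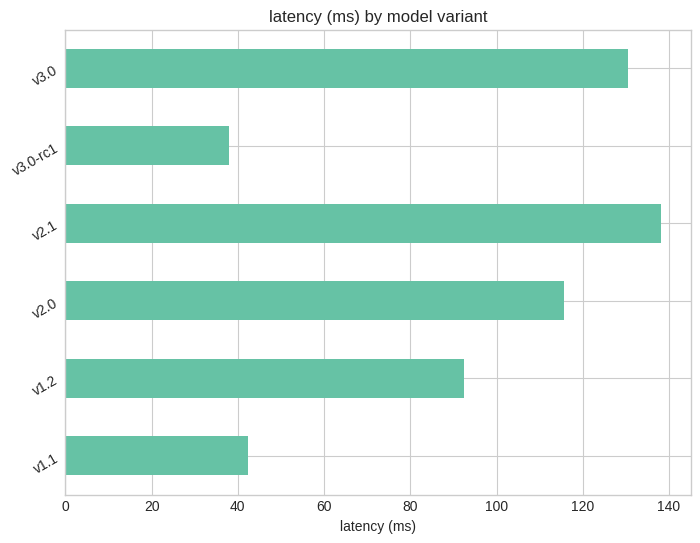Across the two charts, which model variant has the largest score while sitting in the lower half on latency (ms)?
v3.0-rc1

Chart 2 median latency (ms) ≈ 100; below-median model variants: v1.1, v1.2, v3.0-rc1. Among those, v3.0-rc1 has the highest score (≈ 0.9).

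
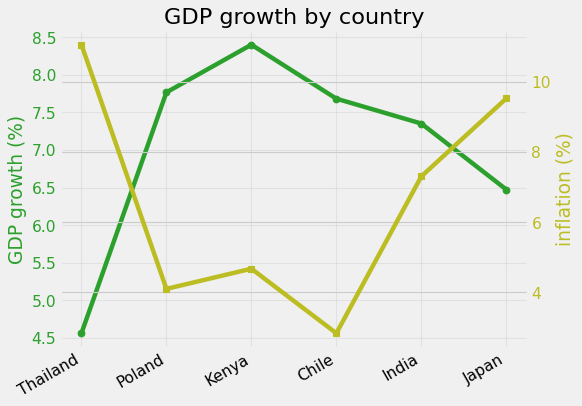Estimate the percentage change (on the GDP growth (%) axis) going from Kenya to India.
≈ -11.8%

Kenya ≈ 8.5, India ≈ 7.5; (7.5 − 8.5) / 8.5 ≈ -11.8%.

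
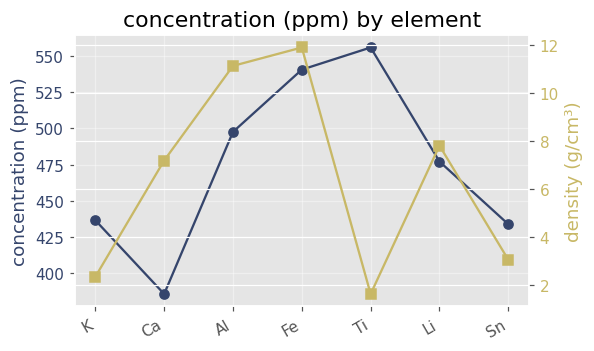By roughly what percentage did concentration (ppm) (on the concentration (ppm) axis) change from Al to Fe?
Al ≈ 500, Fe ≈ 540; (540 − 500) / 500 ≈ +8%.

≈ +8%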